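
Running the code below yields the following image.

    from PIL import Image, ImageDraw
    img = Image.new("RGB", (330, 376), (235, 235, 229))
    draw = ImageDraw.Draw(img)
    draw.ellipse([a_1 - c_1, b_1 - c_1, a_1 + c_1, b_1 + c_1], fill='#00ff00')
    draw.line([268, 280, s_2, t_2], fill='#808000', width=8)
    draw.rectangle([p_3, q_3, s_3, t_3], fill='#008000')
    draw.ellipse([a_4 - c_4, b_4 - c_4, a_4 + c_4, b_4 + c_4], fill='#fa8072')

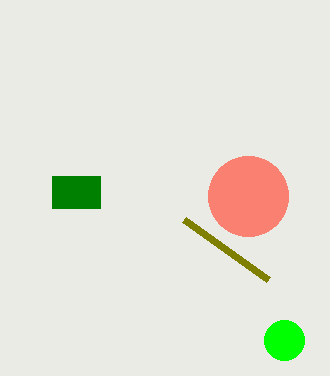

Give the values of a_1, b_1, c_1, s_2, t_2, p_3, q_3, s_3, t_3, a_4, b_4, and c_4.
a_1 = 284, b_1 = 340, c_1 = 20, s_2 = 184, t_2 = 220, p_3 = 52, q_3 = 176, s_3 = 100, t_3 = 208, a_4 = 248, b_4 = 196, c_4 = 40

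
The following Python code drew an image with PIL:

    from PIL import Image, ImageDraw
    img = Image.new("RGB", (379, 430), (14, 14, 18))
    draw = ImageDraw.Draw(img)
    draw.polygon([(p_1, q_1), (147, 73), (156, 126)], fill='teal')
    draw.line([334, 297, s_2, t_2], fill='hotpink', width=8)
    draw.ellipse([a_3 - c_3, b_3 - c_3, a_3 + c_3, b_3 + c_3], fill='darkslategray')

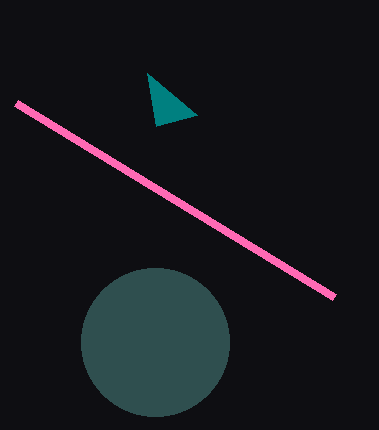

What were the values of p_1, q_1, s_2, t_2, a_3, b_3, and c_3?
p_1 = 197
q_1 = 115
s_2 = 16
t_2 = 103
a_3 = 155
b_3 = 342
c_3 = 74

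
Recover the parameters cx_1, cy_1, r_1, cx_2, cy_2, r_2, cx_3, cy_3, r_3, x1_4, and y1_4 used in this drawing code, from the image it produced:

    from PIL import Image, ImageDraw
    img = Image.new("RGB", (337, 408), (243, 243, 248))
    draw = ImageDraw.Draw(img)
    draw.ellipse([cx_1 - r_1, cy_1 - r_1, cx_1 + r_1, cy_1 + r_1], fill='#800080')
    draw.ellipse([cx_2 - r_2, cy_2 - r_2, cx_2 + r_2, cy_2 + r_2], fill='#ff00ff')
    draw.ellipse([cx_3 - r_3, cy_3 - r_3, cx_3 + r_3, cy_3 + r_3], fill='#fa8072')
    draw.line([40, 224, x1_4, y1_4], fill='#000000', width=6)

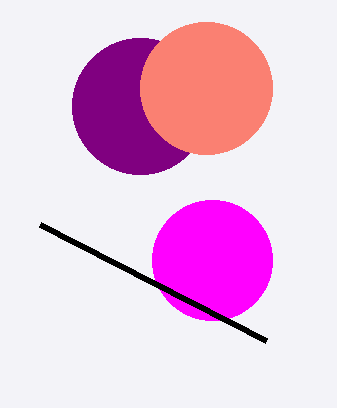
cx_1 = 140, cy_1 = 106, r_1 = 68, cx_2 = 212, cy_2 = 260, r_2 = 60, cx_3 = 206, cy_3 = 88, r_3 = 66, x1_4 = 266, y1_4 = 340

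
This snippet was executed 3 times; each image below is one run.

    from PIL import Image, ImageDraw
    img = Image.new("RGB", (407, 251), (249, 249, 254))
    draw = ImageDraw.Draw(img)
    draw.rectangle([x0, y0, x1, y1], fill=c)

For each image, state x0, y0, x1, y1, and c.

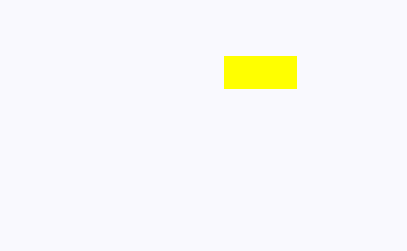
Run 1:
x0 = 224, y0 = 56, x1 = 296, y1 = 88, c = 'yellow'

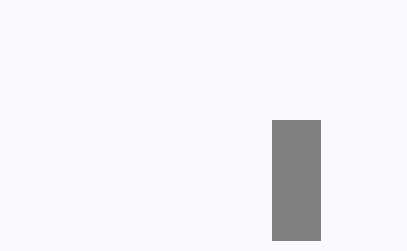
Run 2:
x0 = 272, y0 = 120, x1 = 320, y1 = 240, c = 'gray'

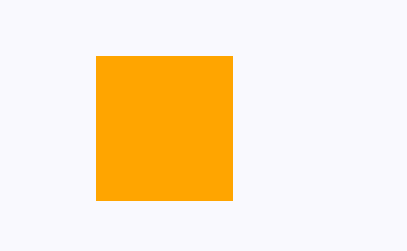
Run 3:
x0 = 96
y0 = 56
x1 = 232
y1 = 200
c = 'orange'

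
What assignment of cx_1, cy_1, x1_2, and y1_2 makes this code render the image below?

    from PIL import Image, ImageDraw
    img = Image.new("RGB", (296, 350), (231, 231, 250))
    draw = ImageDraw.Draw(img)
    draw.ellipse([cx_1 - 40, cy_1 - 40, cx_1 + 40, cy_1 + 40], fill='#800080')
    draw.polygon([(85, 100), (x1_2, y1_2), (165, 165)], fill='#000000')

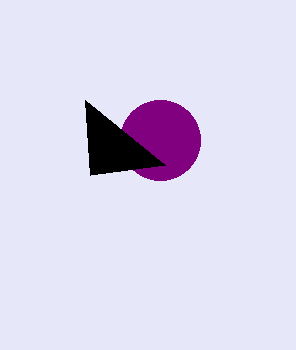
cx_1 = 160
cy_1 = 140
x1_2 = 90
y1_2 = 175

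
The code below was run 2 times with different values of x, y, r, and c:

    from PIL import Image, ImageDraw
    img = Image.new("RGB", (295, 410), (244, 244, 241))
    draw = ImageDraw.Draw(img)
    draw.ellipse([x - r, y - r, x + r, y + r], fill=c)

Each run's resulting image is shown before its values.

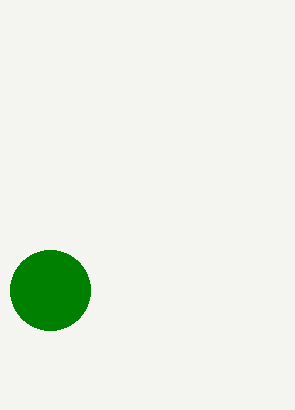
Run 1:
x = 50; y = 290; r = 40; c = 'green'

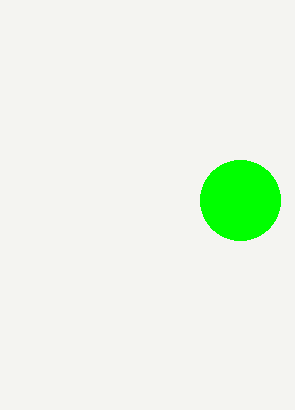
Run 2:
x = 240, y = 200, r = 40, c = 'lime'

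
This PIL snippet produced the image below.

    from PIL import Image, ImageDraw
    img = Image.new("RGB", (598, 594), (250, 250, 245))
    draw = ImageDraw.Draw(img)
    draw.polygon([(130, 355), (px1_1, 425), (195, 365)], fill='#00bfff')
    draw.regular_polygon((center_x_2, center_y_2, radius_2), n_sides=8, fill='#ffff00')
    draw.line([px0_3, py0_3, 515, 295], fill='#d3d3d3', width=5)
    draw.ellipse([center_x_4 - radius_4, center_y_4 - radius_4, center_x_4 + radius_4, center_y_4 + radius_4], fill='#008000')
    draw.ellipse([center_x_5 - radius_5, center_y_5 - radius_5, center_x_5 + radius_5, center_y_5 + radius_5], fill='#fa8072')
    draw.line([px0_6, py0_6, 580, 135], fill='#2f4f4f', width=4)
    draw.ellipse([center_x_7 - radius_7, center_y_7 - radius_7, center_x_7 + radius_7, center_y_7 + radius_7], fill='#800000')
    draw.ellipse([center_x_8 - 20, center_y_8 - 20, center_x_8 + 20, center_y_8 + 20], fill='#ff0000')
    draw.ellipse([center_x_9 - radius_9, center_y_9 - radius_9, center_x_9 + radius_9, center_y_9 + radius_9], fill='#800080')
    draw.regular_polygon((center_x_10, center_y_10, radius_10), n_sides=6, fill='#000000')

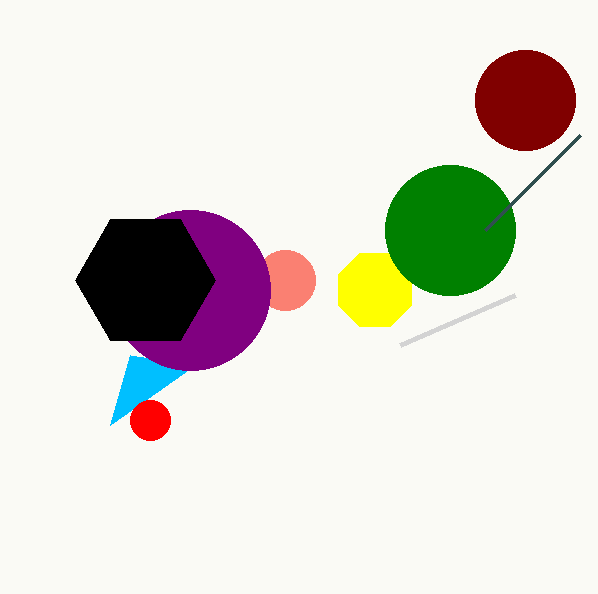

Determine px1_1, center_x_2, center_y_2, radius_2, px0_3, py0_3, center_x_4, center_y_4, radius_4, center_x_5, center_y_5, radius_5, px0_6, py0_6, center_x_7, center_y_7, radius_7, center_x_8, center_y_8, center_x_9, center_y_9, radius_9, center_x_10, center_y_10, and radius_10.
px1_1 = 110, center_x_2 = 375, center_y_2 = 290, radius_2 = 40, px0_3 = 400, py0_3 = 345, center_x_4 = 450, center_y_4 = 230, radius_4 = 65, center_x_5 = 285, center_y_5 = 280, radius_5 = 30, px0_6 = 485, py0_6 = 230, center_x_7 = 525, center_y_7 = 100, radius_7 = 50, center_x_8 = 150, center_y_8 = 420, center_x_9 = 190, center_y_9 = 290, radius_9 = 80, center_x_10 = 145, center_y_10 = 280, radius_10 = 70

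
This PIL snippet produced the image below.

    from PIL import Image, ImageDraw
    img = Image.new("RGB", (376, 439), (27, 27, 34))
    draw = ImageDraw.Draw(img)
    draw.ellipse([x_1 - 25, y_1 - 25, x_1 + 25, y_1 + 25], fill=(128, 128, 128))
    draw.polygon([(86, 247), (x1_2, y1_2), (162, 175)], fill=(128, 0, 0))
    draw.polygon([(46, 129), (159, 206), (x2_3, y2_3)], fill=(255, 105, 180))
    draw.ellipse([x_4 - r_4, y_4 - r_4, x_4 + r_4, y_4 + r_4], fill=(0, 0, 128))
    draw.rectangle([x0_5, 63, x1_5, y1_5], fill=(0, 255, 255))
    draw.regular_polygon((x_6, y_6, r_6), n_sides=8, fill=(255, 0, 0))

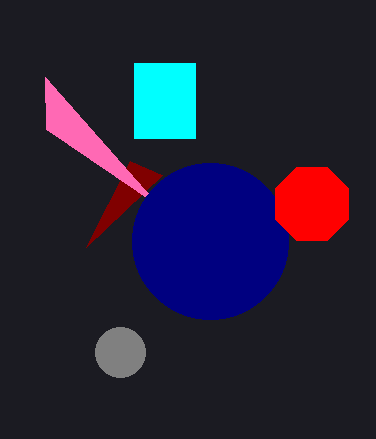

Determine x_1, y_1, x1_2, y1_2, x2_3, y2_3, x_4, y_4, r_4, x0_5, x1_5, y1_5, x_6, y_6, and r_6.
x_1 = 120, y_1 = 352, x1_2 = 130, y1_2 = 161, x2_3 = 45, y2_3 = 77, x_4 = 210, y_4 = 241, r_4 = 78, x0_5 = 134, x1_5 = 195, y1_5 = 138, x_6 = 312, y_6 = 204, r_6 = 40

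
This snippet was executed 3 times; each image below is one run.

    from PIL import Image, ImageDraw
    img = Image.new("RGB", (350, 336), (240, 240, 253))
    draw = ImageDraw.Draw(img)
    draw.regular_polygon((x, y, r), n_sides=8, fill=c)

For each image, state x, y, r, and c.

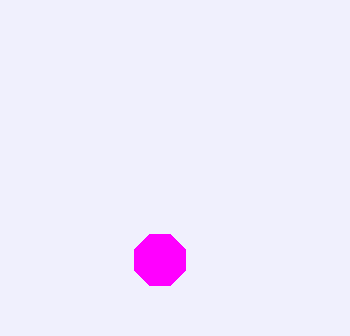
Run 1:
x = 160
y = 260
r = 28
c = 'magenta'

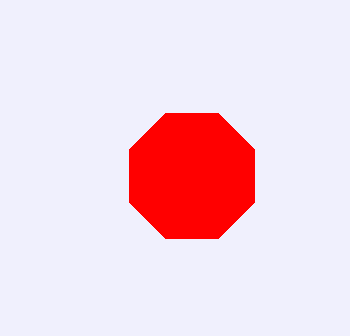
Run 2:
x = 192, y = 176, r = 68, c = 'red'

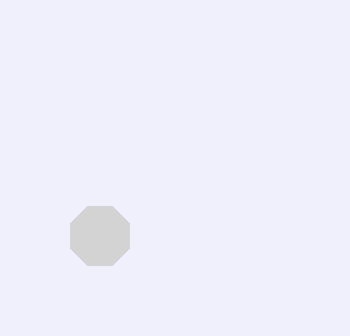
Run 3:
x = 100, y = 236, r = 32, c = 'lightgray'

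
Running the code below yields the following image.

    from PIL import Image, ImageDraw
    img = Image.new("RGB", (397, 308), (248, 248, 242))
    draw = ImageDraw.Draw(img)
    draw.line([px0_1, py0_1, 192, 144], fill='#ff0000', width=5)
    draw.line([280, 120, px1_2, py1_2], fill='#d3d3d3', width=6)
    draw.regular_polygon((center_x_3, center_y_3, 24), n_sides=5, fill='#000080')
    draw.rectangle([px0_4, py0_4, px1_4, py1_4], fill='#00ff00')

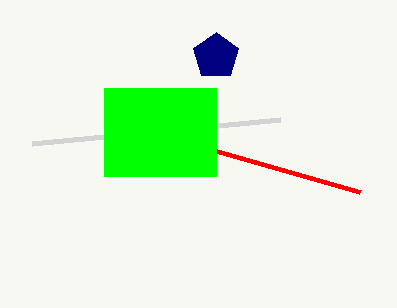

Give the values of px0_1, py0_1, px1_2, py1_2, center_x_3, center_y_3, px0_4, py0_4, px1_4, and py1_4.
px0_1 = 360; py0_1 = 192; px1_2 = 32; py1_2 = 144; center_x_3 = 216; center_y_3 = 56; px0_4 = 104; py0_4 = 88; px1_4 = 216; py1_4 = 176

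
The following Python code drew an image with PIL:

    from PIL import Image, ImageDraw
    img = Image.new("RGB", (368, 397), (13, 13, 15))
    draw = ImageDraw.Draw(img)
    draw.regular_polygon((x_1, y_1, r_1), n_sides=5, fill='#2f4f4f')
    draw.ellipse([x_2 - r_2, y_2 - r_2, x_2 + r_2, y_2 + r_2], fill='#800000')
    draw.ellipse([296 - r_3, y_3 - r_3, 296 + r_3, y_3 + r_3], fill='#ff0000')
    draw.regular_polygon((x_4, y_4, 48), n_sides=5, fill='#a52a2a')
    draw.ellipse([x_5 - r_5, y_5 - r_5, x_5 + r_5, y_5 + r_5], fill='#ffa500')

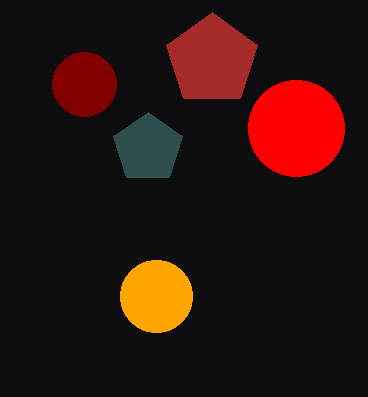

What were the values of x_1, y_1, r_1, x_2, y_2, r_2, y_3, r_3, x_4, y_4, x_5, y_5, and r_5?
x_1 = 148
y_1 = 148
r_1 = 36
x_2 = 84
y_2 = 84
r_2 = 32
y_3 = 128
r_3 = 48
x_4 = 212
y_4 = 60
x_5 = 156
y_5 = 296
r_5 = 36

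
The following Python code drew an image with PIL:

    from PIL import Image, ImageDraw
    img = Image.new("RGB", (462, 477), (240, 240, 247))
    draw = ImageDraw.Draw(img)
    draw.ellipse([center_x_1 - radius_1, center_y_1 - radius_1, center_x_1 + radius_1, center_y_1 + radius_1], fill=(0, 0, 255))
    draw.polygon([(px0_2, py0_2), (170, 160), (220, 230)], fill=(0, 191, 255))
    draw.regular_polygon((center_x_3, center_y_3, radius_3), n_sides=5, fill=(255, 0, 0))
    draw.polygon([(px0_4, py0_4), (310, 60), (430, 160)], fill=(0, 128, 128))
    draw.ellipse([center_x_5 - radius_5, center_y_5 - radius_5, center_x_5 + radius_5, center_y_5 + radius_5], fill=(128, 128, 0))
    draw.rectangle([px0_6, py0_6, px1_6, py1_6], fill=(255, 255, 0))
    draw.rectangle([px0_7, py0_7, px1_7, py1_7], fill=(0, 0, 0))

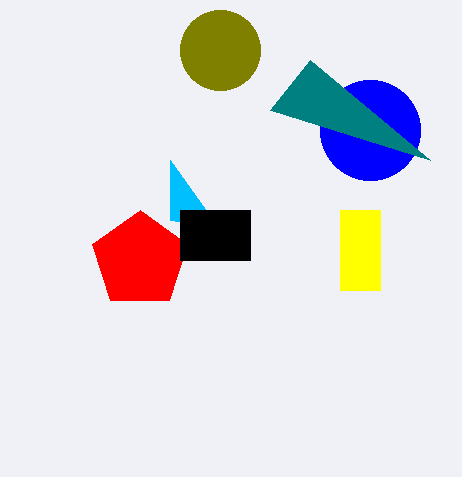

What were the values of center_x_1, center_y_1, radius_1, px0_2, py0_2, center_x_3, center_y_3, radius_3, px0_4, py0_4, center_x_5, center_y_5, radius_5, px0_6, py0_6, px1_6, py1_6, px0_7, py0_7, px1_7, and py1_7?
center_x_1 = 370
center_y_1 = 130
radius_1 = 50
px0_2 = 170
py0_2 = 220
center_x_3 = 140
center_y_3 = 260
radius_3 = 50
px0_4 = 270
py0_4 = 110
center_x_5 = 220
center_y_5 = 50
radius_5 = 40
px0_6 = 340
py0_6 = 210
px1_6 = 380
py1_6 = 290
px0_7 = 180
py0_7 = 210
px1_7 = 250
py1_7 = 260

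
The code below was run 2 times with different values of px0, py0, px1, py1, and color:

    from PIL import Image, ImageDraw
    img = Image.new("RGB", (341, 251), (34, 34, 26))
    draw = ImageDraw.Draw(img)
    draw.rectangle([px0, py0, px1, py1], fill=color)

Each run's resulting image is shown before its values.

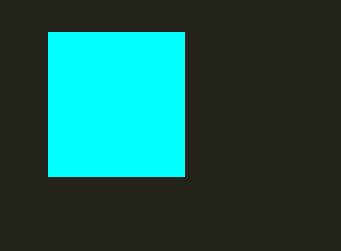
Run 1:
px0 = 48
py0 = 32
px1 = 184
py1 = 176
color = 'cyan'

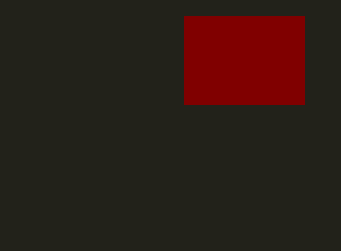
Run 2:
px0 = 184, py0 = 16, px1 = 304, py1 = 104, color = 'maroon'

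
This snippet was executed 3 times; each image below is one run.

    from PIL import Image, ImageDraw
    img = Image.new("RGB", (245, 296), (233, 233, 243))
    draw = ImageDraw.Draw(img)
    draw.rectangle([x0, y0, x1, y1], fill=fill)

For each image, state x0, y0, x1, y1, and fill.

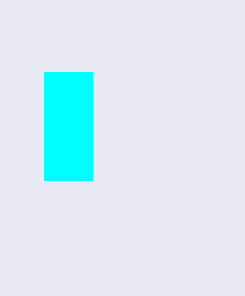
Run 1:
x0 = 44, y0 = 72, x1 = 92, y1 = 180, fill = 'cyan'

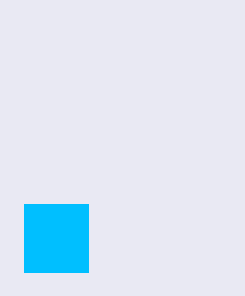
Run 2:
x0 = 24; y0 = 204; x1 = 88; y1 = 272; fill = 'deepskyblue'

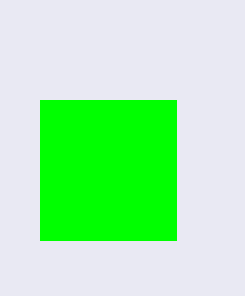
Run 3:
x0 = 40; y0 = 100; x1 = 176; y1 = 240; fill = 'lime'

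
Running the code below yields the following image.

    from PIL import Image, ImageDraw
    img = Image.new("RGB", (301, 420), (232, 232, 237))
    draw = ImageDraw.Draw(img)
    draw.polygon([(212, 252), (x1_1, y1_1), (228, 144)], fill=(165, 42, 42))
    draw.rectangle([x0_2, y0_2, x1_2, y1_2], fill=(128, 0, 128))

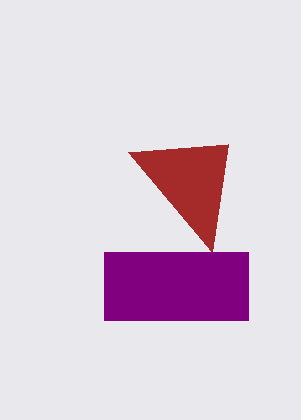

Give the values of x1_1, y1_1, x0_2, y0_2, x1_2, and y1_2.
x1_1 = 128
y1_1 = 152
x0_2 = 104
y0_2 = 252
x1_2 = 248
y1_2 = 320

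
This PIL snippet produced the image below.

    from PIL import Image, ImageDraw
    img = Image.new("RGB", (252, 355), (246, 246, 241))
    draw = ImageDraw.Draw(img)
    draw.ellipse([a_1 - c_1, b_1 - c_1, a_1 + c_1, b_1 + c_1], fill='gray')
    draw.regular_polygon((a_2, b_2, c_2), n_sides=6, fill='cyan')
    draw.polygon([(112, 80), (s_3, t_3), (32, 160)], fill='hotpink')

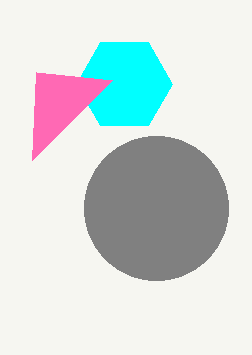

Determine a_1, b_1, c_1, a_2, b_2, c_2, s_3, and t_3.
a_1 = 156; b_1 = 208; c_1 = 72; a_2 = 124; b_2 = 84; c_2 = 48; s_3 = 36; t_3 = 72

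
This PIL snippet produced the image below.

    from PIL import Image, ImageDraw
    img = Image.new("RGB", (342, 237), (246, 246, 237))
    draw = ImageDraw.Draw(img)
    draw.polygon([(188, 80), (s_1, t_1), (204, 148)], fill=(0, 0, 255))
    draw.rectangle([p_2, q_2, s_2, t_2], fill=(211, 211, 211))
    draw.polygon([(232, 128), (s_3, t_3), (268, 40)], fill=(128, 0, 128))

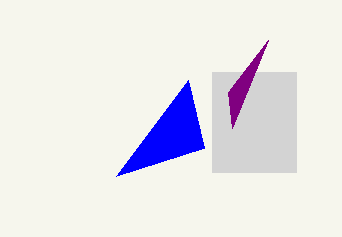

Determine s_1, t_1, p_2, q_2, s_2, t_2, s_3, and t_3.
s_1 = 116
t_1 = 176
p_2 = 212
q_2 = 72
s_2 = 296
t_2 = 172
s_3 = 228
t_3 = 92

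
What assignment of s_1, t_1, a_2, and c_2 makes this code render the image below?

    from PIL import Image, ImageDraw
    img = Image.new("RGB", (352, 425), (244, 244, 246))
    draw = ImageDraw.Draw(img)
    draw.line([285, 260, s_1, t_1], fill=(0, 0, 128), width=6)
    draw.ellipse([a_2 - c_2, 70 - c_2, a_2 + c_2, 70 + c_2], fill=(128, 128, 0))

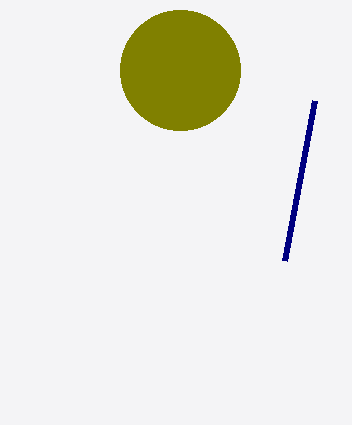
s_1 = 315, t_1 = 100, a_2 = 180, c_2 = 60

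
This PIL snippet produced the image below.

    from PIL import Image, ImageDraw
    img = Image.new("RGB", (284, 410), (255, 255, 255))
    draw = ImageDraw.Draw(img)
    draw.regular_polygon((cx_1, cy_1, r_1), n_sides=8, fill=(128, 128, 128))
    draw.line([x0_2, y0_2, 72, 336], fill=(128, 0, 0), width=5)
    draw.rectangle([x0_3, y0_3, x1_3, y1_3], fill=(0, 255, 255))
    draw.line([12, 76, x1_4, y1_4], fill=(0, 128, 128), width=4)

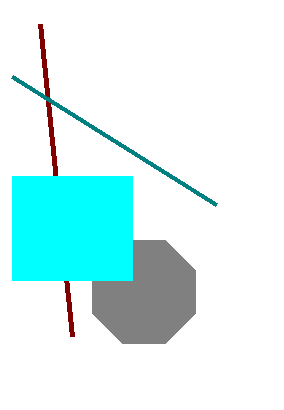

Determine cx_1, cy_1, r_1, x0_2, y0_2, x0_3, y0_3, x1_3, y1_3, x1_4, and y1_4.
cx_1 = 144, cy_1 = 292, r_1 = 56, x0_2 = 40, y0_2 = 24, x0_3 = 12, y0_3 = 176, x1_3 = 132, y1_3 = 280, x1_4 = 216, y1_4 = 204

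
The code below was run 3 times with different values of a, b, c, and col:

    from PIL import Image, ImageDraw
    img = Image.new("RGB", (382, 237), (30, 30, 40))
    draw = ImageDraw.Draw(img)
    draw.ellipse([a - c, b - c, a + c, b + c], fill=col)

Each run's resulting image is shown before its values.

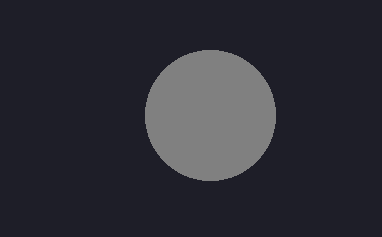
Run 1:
a = 210; b = 115; c = 65; col = 'gray'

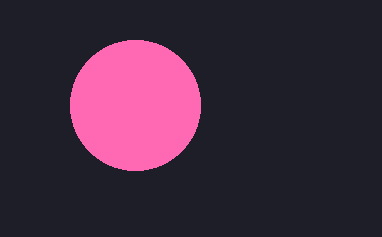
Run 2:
a = 135; b = 105; c = 65; col = 'hotpink'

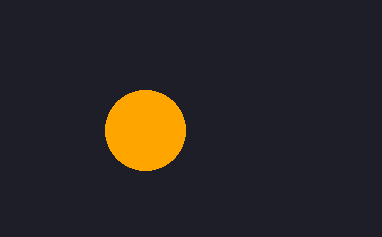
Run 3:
a = 145, b = 130, c = 40, col = 'orange'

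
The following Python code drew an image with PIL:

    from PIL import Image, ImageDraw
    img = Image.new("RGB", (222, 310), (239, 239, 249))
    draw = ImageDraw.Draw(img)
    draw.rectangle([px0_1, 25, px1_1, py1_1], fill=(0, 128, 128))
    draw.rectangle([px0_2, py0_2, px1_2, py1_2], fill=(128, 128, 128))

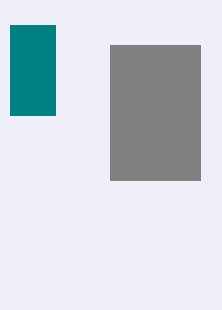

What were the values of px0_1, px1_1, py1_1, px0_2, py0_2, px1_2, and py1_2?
px0_1 = 10
px1_1 = 55
py1_1 = 115
px0_2 = 110
py0_2 = 45
px1_2 = 200
py1_2 = 180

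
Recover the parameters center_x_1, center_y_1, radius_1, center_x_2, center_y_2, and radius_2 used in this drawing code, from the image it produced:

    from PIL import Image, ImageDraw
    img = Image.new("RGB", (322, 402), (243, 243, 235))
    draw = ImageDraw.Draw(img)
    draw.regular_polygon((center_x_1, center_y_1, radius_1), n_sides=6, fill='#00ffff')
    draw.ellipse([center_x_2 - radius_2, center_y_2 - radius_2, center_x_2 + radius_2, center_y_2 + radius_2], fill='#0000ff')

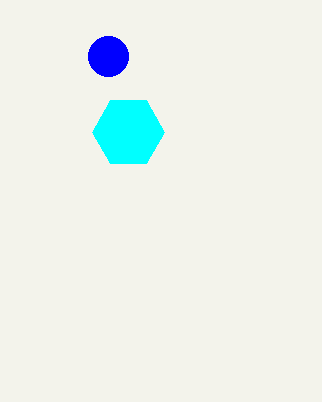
center_x_1 = 128; center_y_1 = 132; radius_1 = 36; center_x_2 = 108; center_y_2 = 56; radius_2 = 20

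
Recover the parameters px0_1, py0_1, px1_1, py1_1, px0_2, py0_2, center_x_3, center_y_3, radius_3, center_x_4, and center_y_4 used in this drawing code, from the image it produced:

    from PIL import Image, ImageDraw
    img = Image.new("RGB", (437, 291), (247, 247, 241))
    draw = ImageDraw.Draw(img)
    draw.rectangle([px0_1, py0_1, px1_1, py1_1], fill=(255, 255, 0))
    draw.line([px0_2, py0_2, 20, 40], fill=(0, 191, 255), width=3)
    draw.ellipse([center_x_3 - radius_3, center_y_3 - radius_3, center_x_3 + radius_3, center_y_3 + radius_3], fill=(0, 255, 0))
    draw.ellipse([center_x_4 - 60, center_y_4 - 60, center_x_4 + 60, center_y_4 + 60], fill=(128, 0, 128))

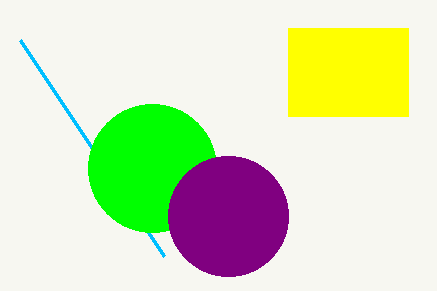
px0_1 = 288
py0_1 = 28
px1_1 = 408
py1_1 = 116
px0_2 = 164
py0_2 = 256
center_x_3 = 152
center_y_3 = 168
radius_3 = 64
center_x_4 = 228
center_y_4 = 216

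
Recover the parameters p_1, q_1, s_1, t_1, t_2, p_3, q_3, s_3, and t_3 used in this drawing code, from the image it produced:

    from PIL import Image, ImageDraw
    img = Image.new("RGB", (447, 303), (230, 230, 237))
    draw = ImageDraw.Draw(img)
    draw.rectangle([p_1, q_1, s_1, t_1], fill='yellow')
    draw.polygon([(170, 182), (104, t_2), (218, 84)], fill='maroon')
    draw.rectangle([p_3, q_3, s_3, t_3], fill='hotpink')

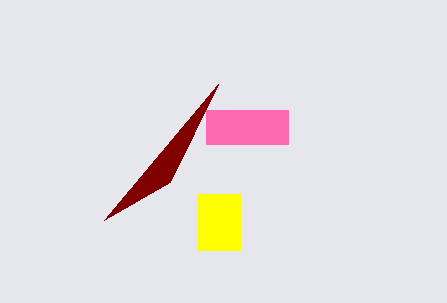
p_1 = 198, q_1 = 194, s_1 = 240, t_1 = 250, t_2 = 220, p_3 = 206, q_3 = 110, s_3 = 288, t_3 = 144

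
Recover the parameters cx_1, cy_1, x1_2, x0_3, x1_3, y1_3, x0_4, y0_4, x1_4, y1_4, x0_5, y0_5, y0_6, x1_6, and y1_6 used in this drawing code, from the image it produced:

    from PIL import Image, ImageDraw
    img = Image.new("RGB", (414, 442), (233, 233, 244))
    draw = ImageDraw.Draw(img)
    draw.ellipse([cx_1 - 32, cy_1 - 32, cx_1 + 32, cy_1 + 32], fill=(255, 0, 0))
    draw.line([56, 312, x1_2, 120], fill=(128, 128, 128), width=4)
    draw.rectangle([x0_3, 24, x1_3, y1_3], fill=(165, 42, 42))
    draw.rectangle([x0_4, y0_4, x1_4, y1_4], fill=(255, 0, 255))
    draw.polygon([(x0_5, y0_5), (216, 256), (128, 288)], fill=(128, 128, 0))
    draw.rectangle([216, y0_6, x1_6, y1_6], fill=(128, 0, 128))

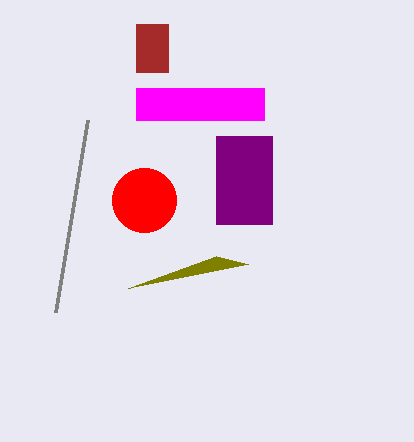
cx_1 = 144; cy_1 = 200; x1_2 = 88; x0_3 = 136; x1_3 = 168; y1_3 = 72; x0_4 = 136; y0_4 = 88; x1_4 = 264; y1_4 = 120; x0_5 = 248; y0_5 = 264; y0_6 = 136; x1_6 = 272; y1_6 = 224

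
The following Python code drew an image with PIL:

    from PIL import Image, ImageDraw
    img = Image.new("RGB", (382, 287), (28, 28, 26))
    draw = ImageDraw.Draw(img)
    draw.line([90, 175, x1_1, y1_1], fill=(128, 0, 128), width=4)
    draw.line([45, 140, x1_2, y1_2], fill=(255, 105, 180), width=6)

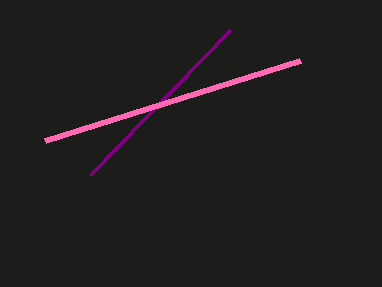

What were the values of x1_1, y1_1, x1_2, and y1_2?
x1_1 = 230, y1_1 = 30, x1_2 = 300, y1_2 = 60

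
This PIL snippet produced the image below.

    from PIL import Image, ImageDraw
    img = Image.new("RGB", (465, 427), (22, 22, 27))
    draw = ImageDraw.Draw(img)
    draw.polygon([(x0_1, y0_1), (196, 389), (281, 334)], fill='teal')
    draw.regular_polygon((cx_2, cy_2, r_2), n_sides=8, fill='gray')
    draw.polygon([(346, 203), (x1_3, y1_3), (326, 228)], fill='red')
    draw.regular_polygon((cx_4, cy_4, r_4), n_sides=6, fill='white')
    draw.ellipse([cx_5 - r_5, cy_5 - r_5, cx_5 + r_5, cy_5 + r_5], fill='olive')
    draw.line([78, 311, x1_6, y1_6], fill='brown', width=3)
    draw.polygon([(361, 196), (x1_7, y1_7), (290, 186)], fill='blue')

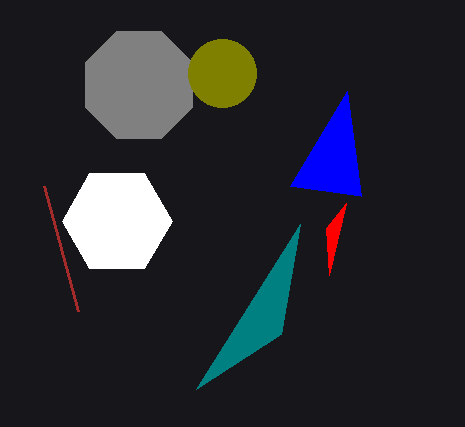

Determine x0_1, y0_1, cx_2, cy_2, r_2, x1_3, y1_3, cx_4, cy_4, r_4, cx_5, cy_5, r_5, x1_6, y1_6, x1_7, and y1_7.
x0_1 = 300
y0_1 = 224
cx_2 = 139
cy_2 = 85
r_2 = 58
x1_3 = 329
y1_3 = 275
cx_4 = 117
cy_4 = 221
r_4 = 55
cx_5 = 222
cy_5 = 73
r_5 = 34
x1_6 = 44
y1_6 = 186
x1_7 = 347
y1_7 = 91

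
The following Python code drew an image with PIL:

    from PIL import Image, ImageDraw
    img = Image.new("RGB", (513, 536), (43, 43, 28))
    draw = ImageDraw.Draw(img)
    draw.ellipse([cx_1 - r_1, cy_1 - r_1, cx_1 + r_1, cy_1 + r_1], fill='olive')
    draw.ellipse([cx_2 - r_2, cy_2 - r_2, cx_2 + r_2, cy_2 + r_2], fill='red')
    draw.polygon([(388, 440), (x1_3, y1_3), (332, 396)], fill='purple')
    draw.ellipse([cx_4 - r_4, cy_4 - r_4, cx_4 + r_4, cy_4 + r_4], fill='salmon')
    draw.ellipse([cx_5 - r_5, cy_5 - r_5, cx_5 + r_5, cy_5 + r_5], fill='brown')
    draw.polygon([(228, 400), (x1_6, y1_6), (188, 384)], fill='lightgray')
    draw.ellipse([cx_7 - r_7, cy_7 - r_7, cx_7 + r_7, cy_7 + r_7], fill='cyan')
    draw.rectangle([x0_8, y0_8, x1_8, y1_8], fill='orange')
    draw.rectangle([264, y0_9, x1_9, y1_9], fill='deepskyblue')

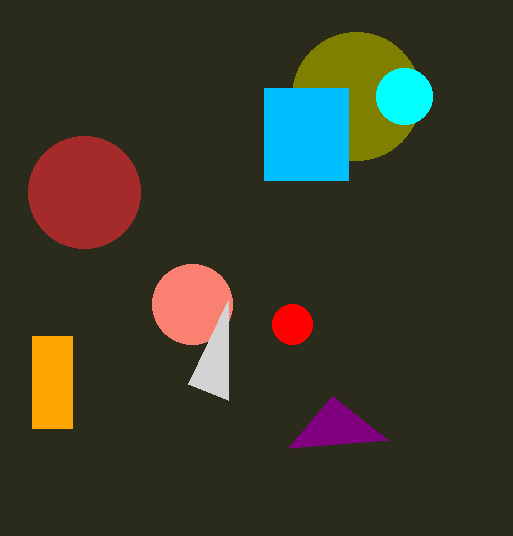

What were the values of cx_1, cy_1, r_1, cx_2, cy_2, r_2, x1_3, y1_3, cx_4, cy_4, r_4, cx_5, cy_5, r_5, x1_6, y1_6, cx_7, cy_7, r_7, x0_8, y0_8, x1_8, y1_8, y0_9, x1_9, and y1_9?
cx_1 = 356
cy_1 = 96
r_1 = 64
cx_2 = 292
cy_2 = 324
r_2 = 20
x1_3 = 288
y1_3 = 448
cx_4 = 192
cy_4 = 304
r_4 = 40
cx_5 = 84
cy_5 = 192
r_5 = 56
x1_6 = 228
y1_6 = 300
cx_7 = 404
cy_7 = 96
r_7 = 28
x0_8 = 32
y0_8 = 336
x1_8 = 72
y1_8 = 428
y0_9 = 88
x1_9 = 348
y1_9 = 180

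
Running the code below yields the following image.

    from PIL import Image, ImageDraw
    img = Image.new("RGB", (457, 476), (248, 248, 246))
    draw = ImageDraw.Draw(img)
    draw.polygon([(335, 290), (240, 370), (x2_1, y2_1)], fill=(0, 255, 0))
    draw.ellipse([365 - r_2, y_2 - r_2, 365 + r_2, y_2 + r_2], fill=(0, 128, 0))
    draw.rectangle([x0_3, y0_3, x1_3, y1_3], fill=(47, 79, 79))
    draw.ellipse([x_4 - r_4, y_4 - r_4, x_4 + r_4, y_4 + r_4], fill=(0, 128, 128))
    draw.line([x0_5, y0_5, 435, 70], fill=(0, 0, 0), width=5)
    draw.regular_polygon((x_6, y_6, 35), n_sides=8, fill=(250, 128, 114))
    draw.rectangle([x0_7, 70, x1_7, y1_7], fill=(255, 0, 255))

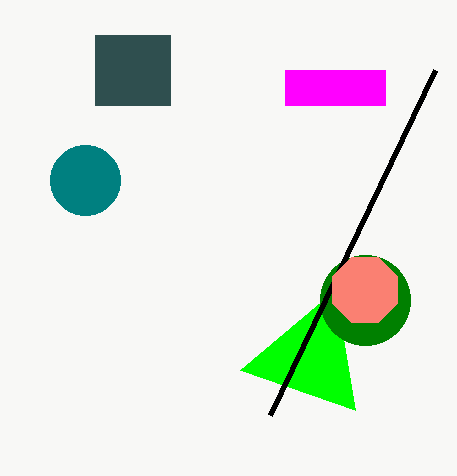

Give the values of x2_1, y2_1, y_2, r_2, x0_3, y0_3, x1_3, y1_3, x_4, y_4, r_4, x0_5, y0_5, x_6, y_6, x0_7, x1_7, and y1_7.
x2_1 = 355
y2_1 = 410
y_2 = 300
r_2 = 45
x0_3 = 95
y0_3 = 35
x1_3 = 170
y1_3 = 105
x_4 = 85
y_4 = 180
r_4 = 35
x0_5 = 270
y0_5 = 415
x_6 = 365
y_6 = 290
x0_7 = 285
x1_7 = 385
y1_7 = 105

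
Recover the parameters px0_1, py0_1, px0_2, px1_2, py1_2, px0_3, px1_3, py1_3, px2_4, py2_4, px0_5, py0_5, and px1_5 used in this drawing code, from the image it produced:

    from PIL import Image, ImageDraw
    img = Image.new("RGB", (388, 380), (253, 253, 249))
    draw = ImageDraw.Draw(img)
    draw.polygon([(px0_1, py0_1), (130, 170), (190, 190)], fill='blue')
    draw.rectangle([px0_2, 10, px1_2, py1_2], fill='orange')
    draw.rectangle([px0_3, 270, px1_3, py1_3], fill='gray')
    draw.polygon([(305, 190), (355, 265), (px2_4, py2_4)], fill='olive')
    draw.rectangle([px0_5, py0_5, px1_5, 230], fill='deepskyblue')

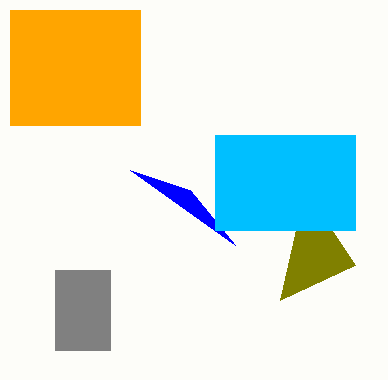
px0_1 = 235, py0_1 = 245, px0_2 = 10, px1_2 = 140, py1_2 = 125, px0_3 = 55, px1_3 = 110, py1_3 = 350, px2_4 = 280, py2_4 = 300, px0_5 = 215, py0_5 = 135, px1_5 = 355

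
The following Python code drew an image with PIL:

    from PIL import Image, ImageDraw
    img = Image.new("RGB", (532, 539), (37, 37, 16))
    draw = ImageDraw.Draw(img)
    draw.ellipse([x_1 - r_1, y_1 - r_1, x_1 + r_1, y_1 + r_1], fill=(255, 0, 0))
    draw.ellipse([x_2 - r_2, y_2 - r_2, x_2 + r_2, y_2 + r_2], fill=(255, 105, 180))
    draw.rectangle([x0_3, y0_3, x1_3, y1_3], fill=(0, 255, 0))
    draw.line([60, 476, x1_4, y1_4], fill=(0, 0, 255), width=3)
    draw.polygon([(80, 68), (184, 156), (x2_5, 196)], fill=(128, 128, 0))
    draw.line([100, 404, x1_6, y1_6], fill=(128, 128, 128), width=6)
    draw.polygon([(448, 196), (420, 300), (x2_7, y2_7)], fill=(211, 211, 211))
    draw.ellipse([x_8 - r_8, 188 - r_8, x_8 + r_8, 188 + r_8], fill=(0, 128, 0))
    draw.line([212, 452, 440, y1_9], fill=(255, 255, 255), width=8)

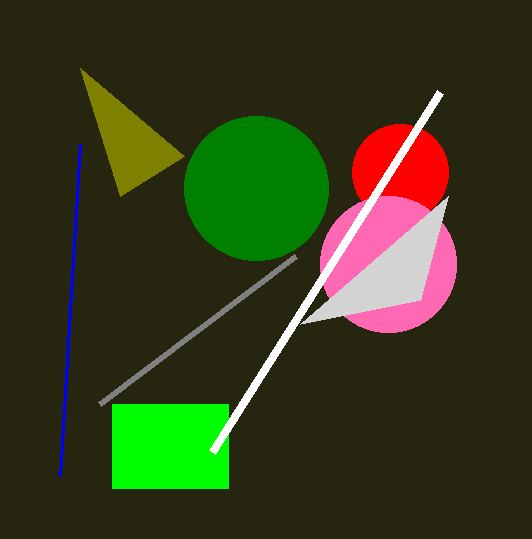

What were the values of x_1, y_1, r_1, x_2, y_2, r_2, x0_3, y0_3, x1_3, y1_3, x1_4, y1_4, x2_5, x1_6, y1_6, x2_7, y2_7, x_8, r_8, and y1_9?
x_1 = 400; y_1 = 172; r_1 = 48; x_2 = 388; y_2 = 264; r_2 = 68; x0_3 = 112; y0_3 = 404; x1_3 = 228; y1_3 = 488; x1_4 = 80; y1_4 = 144; x2_5 = 120; x1_6 = 296; y1_6 = 256; x2_7 = 300; y2_7 = 324; x_8 = 256; r_8 = 72; y1_9 = 92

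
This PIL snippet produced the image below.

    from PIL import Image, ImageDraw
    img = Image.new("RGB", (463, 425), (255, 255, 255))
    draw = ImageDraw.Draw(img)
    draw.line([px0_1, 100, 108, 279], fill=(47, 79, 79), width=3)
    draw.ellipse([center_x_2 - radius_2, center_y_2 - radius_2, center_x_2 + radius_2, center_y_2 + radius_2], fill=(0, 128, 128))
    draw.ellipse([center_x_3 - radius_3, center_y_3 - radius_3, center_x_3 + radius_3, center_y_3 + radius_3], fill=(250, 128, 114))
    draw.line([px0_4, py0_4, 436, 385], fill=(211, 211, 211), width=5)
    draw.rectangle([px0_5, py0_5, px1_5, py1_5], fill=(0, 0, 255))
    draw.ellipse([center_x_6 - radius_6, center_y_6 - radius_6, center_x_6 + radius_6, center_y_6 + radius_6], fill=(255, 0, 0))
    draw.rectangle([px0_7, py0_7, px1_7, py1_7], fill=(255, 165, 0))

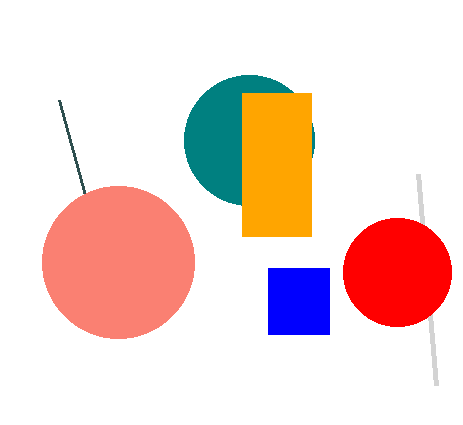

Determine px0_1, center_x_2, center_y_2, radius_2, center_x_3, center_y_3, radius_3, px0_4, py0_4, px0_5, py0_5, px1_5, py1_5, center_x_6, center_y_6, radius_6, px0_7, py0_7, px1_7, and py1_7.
px0_1 = 59, center_x_2 = 249, center_y_2 = 140, radius_2 = 65, center_x_3 = 118, center_y_3 = 262, radius_3 = 76, px0_4 = 418, py0_4 = 174, px0_5 = 268, py0_5 = 268, px1_5 = 329, py1_5 = 334, center_x_6 = 397, center_y_6 = 272, radius_6 = 54, px0_7 = 242, py0_7 = 93, px1_7 = 311, py1_7 = 236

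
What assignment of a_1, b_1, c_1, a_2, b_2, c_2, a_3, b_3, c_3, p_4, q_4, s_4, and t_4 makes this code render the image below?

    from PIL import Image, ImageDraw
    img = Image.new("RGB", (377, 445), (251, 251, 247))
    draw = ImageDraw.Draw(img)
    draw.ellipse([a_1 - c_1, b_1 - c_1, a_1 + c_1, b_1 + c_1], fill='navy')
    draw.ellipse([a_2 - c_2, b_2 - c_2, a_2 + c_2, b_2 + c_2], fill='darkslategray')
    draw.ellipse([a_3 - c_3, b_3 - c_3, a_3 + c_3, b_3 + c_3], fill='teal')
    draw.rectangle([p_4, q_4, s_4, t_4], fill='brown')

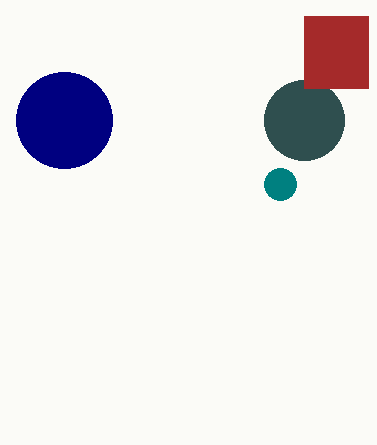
a_1 = 64; b_1 = 120; c_1 = 48; a_2 = 304; b_2 = 120; c_2 = 40; a_3 = 280; b_3 = 184; c_3 = 16; p_4 = 304; q_4 = 16; s_4 = 368; t_4 = 88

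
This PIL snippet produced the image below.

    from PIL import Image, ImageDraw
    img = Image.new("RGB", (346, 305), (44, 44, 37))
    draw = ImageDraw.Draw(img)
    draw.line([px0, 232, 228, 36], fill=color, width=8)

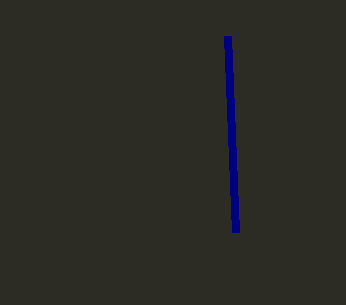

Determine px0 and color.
px0 = 236; color = 'navy'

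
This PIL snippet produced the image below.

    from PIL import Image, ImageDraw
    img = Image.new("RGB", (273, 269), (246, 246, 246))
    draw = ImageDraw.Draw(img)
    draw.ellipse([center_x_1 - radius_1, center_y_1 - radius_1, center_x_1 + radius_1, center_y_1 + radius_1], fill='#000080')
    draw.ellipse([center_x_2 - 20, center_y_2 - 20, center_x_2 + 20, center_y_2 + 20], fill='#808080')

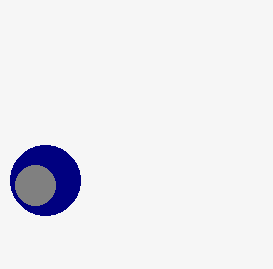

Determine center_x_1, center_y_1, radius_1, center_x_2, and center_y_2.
center_x_1 = 45; center_y_1 = 180; radius_1 = 35; center_x_2 = 35; center_y_2 = 185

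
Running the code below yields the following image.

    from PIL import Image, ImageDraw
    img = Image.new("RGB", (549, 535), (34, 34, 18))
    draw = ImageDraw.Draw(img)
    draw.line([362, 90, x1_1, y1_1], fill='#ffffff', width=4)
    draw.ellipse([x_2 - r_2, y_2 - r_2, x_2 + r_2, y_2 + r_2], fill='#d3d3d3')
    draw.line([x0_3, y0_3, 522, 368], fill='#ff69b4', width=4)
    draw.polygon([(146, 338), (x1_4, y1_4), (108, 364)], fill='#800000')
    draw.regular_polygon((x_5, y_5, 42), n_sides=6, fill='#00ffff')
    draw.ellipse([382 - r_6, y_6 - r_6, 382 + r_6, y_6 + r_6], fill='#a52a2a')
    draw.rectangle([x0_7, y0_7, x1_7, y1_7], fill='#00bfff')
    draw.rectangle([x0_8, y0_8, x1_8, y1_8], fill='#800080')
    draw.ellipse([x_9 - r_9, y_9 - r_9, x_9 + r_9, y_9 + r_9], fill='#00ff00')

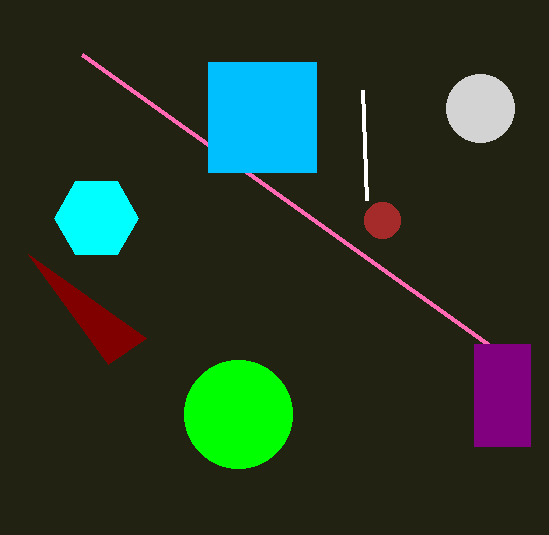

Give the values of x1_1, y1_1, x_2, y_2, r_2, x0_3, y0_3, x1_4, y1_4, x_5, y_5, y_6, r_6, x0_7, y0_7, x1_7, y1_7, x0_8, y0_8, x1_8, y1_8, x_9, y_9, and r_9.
x1_1 = 366
y1_1 = 200
x_2 = 480
y_2 = 108
r_2 = 34
x0_3 = 82
y0_3 = 54
x1_4 = 28
y1_4 = 254
x_5 = 96
y_5 = 218
y_6 = 220
r_6 = 18
x0_7 = 208
y0_7 = 62
x1_7 = 316
y1_7 = 172
x0_8 = 474
y0_8 = 344
x1_8 = 530
y1_8 = 446
x_9 = 238
y_9 = 414
r_9 = 54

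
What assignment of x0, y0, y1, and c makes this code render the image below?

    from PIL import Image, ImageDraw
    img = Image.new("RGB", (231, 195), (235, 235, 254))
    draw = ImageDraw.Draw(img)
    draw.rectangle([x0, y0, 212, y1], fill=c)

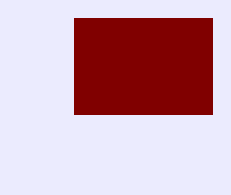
x0 = 74
y0 = 18
y1 = 114
c = 'maroon'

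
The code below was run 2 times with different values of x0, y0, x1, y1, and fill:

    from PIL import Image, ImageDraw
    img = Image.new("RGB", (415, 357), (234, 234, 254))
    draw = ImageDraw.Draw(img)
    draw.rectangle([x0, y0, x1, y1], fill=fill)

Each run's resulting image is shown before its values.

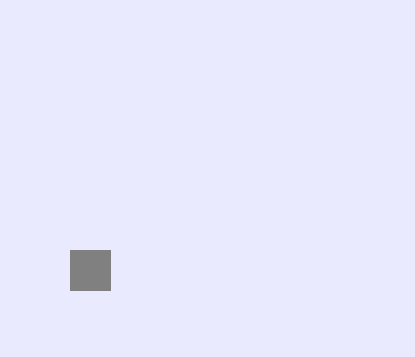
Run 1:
x0 = 70, y0 = 250, x1 = 110, y1 = 290, fill = 'gray'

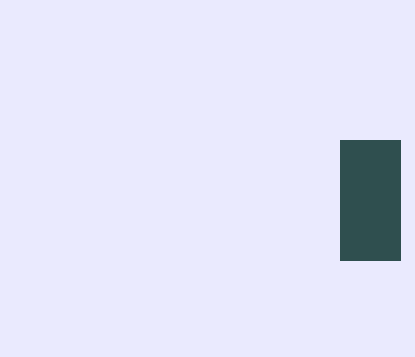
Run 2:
x0 = 340; y0 = 140; x1 = 400; y1 = 260; fill = 'darkslategray'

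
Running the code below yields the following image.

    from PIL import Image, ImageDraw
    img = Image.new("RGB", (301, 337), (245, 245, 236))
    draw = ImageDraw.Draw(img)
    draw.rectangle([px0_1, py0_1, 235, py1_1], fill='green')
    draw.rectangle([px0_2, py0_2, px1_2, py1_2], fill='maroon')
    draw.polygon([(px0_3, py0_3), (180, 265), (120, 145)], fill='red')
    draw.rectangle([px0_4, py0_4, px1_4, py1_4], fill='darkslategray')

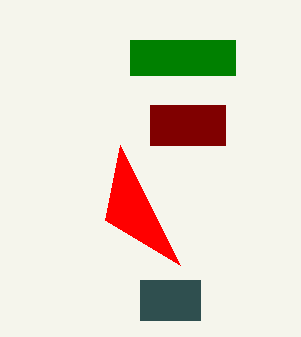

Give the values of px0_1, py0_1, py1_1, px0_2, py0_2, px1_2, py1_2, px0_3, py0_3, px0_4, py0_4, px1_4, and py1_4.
px0_1 = 130
py0_1 = 40
py1_1 = 75
px0_2 = 150
py0_2 = 105
px1_2 = 225
py1_2 = 145
px0_3 = 105
py0_3 = 220
px0_4 = 140
py0_4 = 280
px1_4 = 200
py1_4 = 320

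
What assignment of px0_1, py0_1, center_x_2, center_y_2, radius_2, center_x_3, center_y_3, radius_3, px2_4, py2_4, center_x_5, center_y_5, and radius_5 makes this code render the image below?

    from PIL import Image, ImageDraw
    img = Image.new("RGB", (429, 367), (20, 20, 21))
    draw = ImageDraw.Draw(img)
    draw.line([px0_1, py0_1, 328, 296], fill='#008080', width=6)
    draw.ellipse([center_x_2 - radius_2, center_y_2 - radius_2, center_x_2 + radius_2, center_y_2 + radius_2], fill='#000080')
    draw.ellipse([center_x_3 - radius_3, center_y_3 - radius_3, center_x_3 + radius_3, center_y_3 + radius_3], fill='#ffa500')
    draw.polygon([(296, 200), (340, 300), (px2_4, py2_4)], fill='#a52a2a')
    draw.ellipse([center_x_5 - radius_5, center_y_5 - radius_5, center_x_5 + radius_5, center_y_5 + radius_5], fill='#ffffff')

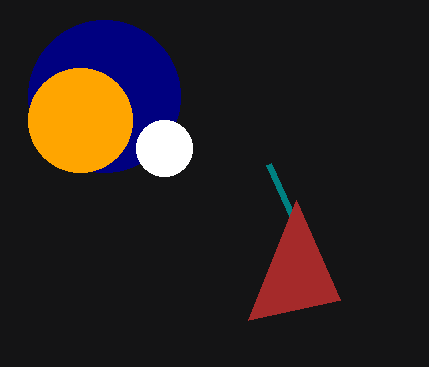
px0_1 = 268
py0_1 = 164
center_x_2 = 104
center_y_2 = 96
radius_2 = 76
center_x_3 = 80
center_y_3 = 120
radius_3 = 52
px2_4 = 248
py2_4 = 320
center_x_5 = 164
center_y_5 = 148
radius_5 = 28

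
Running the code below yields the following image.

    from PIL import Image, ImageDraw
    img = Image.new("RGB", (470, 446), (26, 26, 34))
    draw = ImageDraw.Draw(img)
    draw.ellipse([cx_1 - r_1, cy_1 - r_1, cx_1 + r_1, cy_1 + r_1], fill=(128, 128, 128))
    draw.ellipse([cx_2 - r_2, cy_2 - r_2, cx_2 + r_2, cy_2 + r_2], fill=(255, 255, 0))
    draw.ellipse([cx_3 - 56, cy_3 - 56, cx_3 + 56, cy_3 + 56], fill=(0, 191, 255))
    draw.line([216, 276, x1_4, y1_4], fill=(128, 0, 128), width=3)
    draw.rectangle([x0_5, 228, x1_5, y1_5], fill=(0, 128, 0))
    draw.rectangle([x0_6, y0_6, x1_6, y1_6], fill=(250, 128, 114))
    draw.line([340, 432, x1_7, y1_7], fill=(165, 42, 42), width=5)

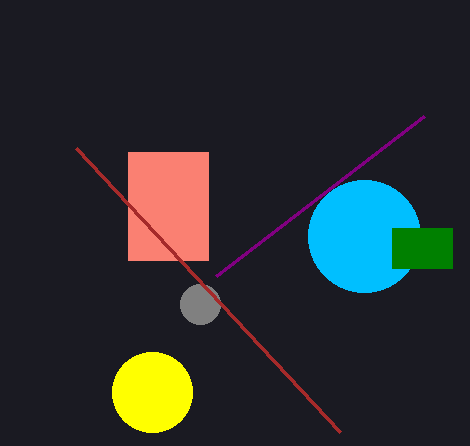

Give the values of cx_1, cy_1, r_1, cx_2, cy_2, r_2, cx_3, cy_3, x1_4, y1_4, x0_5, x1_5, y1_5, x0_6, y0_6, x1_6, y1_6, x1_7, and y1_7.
cx_1 = 200, cy_1 = 304, r_1 = 20, cx_2 = 152, cy_2 = 392, r_2 = 40, cx_3 = 364, cy_3 = 236, x1_4 = 424, y1_4 = 116, x0_5 = 392, x1_5 = 452, y1_5 = 268, x0_6 = 128, y0_6 = 152, x1_6 = 208, y1_6 = 260, x1_7 = 76, y1_7 = 148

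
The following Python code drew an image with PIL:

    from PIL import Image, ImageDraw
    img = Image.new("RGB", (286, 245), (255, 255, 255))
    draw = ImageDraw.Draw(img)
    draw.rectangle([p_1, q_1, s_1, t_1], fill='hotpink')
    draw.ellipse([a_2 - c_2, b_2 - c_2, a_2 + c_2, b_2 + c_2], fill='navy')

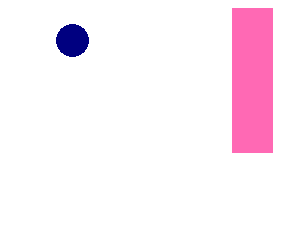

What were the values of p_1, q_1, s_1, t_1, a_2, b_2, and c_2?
p_1 = 232, q_1 = 8, s_1 = 272, t_1 = 152, a_2 = 72, b_2 = 40, c_2 = 16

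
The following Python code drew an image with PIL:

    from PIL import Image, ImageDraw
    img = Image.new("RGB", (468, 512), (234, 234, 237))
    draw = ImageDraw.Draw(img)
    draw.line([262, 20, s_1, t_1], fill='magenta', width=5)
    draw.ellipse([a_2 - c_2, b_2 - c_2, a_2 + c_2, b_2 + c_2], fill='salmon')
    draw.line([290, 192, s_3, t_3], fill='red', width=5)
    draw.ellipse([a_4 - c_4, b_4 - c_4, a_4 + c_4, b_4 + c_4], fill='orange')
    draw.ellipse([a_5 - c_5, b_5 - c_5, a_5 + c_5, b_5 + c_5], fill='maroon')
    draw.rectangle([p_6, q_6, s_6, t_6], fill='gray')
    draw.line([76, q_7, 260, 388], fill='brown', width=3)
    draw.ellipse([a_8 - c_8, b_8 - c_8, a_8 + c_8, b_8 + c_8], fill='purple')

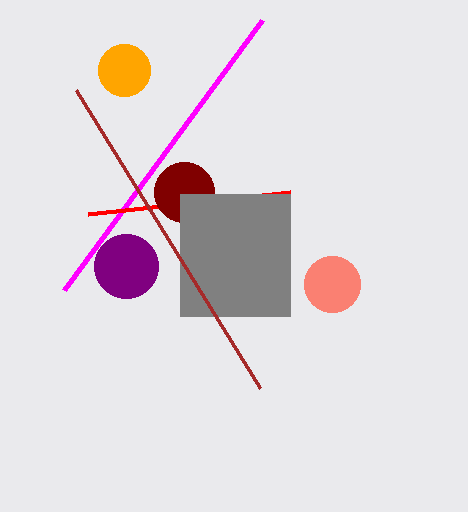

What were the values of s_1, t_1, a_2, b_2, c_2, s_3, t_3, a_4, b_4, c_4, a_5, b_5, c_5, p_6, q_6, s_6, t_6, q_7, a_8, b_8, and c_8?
s_1 = 64, t_1 = 290, a_2 = 332, b_2 = 284, c_2 = 28, s_3 = 88, t_3 = 214, a_4 = 124, b_4 = 70, c_4 = 26, a_5 = 184, b_5 = 192, c_5 = 30, p_6 = 180, q_6 = 194, s_6 = 290, t_6 = 316, q_7 = 90, a_8 = 126, b_8 = 266, c_8 = 32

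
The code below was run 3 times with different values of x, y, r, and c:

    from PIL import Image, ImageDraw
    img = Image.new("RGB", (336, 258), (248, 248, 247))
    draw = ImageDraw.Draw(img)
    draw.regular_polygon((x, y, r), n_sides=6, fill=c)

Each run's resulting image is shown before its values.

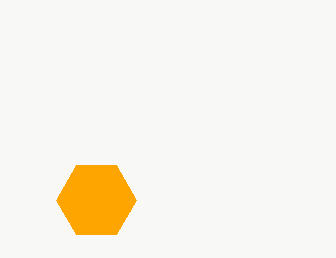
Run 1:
x = 96
y = 200
r = 40
c = 'orange'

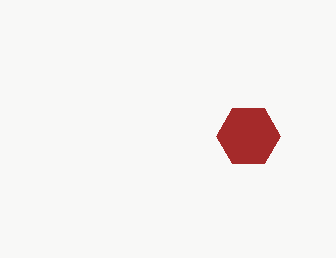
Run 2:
x = 248
y = 136
r = 32
c = 'brown'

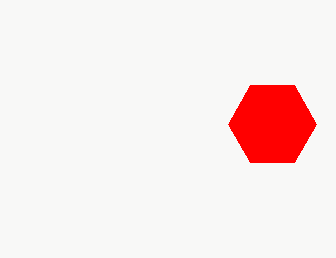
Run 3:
x = 272; y = 124; r = 44; c = 'red'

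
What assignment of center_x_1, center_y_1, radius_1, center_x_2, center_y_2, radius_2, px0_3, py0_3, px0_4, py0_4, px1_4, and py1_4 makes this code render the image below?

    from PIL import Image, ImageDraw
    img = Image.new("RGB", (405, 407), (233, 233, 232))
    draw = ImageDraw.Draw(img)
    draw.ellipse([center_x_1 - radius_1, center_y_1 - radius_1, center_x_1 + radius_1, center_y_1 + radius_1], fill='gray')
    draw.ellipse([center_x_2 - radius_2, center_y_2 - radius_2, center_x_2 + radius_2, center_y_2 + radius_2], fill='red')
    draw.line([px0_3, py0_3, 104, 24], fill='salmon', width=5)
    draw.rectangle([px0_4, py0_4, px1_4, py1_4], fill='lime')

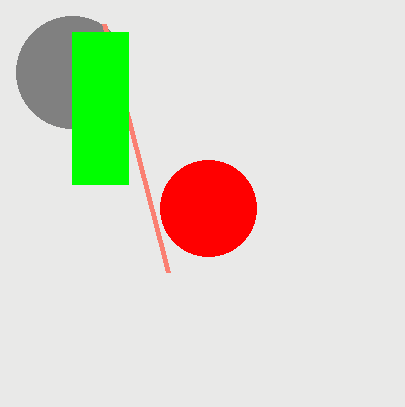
center_x_1 = 72; center_y_1 = 72; radius_1 = 56; center_x_2 = 208; center_y_2 = 208; radius_2 = 48; px0_3 = 168; py0_3 = 272; px0_4 = 72; py0_4 = 32; px1_4 = 128; py1_4 = 184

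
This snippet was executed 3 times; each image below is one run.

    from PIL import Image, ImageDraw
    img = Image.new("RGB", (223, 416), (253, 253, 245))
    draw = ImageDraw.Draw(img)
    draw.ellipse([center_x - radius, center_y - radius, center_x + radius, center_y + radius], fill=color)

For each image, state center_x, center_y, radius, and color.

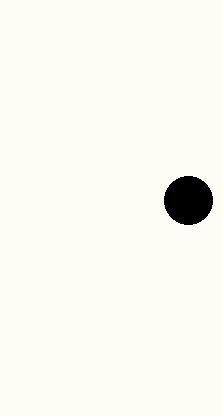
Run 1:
center_x = 188, center_y = 200, radius = 24, color = 'black'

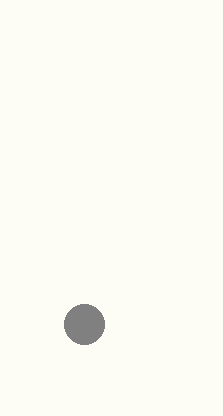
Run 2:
center_x = 84; center_y = 324; radius = 20; color = 'gray'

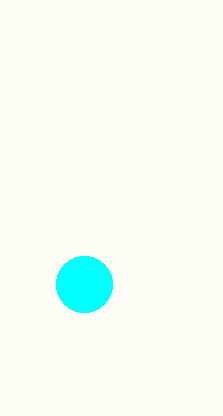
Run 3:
center_x = 84; center_y = 284; radius = 28; color = 'cyan'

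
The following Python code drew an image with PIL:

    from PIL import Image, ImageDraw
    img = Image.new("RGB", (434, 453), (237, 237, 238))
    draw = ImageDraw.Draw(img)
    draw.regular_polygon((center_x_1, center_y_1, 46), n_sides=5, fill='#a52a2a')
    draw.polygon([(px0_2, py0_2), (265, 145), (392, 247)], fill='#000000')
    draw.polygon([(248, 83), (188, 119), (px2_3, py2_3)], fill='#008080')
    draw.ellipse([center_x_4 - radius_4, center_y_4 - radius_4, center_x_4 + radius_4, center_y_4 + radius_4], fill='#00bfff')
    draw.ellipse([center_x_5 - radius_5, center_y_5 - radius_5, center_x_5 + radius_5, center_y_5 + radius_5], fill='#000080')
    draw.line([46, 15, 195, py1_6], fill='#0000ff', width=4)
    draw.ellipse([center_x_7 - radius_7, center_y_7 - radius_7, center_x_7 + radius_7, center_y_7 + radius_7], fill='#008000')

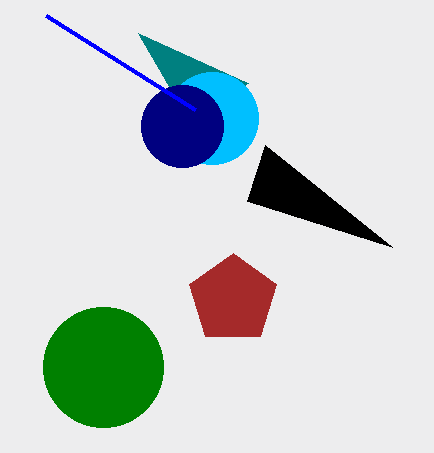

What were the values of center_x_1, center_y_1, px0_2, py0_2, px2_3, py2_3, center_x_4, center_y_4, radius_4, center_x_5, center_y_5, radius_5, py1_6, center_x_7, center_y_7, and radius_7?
center_x_1 = 233
center_y_1 = 299
px0_2 = 247
py0_2 = 201
px2_3 = 138
py2_3 = 33
center_x_4 = 212
center_y_4 = 118
radius_4 = 46
center_x_5 = 182
center_y_5 = 126
radius_5 = 41
py1_6 = 109
center_x_7 = 103
center_y_7 = 367
radius_7 = 60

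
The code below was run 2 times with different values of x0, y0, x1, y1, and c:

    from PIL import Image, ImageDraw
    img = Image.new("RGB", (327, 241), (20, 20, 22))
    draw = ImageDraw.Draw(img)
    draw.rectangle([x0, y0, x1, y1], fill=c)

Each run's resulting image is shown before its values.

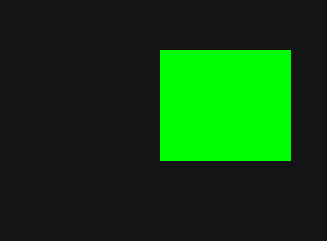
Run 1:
x0 = 160
y0 = 50
x1 = 290
y1 = 160
c = 'lime'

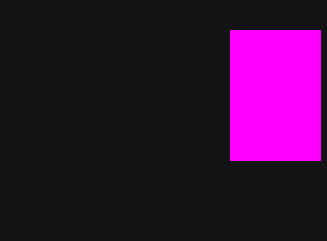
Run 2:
x0 = 230; y0 = 30; x1 = 320; y1 = 160; c = 'magenta'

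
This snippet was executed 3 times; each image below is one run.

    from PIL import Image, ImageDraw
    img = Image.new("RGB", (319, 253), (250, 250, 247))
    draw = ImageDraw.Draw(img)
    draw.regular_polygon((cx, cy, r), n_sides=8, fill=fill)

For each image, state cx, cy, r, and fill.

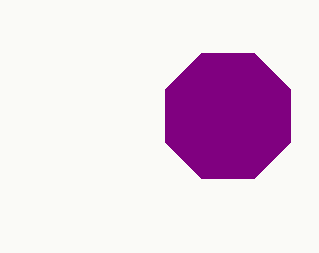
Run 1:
cx = 228; cy = 116; r = 68; fill = 'purple'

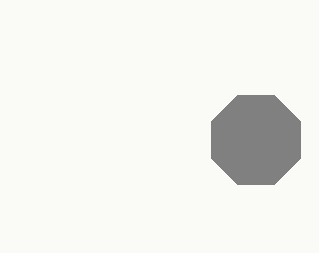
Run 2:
cx = 256
cy = 140
r = 48
fill = 'gray'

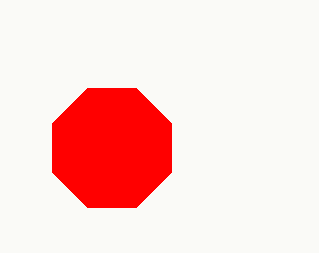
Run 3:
cx = 112; cy = 148; r = 64; fill = 'red'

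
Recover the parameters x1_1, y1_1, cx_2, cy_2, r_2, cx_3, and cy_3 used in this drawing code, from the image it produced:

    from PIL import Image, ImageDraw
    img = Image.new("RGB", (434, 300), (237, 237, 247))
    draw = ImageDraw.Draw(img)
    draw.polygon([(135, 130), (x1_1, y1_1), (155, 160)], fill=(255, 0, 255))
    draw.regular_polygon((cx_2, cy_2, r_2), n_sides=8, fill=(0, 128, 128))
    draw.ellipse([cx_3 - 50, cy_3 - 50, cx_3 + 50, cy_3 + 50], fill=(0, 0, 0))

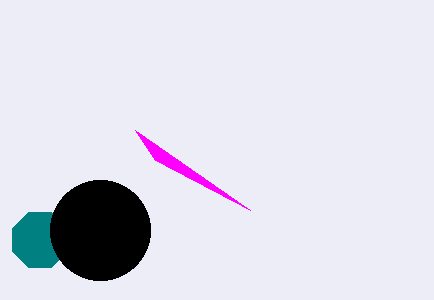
x1_1 = 250
y1_1 = 210
cx_2 = 40
cy_2 = 240
r_2 = 30
cx_3 = 100
cy_3 = 230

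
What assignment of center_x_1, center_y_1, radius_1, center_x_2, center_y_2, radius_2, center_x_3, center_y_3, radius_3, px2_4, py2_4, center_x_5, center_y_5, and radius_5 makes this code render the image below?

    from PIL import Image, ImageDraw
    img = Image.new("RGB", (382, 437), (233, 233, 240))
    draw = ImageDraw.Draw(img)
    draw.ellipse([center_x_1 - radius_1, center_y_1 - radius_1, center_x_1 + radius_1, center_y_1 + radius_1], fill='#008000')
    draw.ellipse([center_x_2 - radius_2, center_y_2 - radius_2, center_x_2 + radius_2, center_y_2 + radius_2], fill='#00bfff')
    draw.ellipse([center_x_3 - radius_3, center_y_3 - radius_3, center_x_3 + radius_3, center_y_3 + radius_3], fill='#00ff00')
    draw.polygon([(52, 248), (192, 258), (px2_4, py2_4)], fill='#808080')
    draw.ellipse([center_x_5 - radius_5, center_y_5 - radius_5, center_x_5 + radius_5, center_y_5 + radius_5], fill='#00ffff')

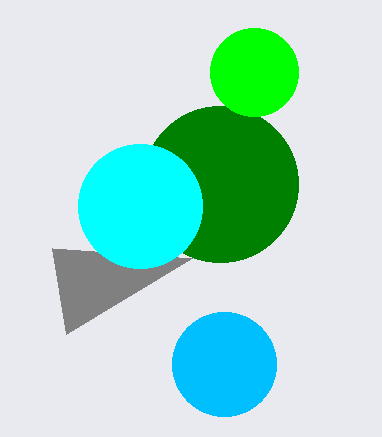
center_x_1 = 220
center_y_1 = 184
radius_1 = 78
center_x_2 = 224
center_y_2 = 364
radius_2 = 52
center_x_3 = 254
center_y_3 = 72
radius_3 = 44
px2_4 = 66
py2_4 = 334
center_x_5 = 140
center_y_5 = 206
radius_5 = 62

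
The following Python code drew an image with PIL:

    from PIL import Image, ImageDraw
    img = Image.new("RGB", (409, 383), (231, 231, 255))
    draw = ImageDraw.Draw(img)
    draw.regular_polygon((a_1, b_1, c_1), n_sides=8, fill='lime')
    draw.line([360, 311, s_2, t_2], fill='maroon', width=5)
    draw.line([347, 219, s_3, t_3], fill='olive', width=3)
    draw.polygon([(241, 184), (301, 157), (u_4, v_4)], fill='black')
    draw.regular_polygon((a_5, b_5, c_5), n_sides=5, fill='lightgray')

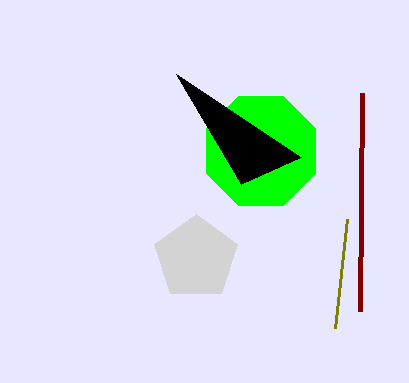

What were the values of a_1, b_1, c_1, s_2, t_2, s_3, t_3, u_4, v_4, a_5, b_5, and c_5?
a_1 = 261; b_1 = 151; c_1 = 59; s_2 = 362; t_2 = 93; s_3 = 335; t_3 = 328; u_4 = 176; v_4 = 74; a_5 = 196; b_5 = 258; c_5 = 44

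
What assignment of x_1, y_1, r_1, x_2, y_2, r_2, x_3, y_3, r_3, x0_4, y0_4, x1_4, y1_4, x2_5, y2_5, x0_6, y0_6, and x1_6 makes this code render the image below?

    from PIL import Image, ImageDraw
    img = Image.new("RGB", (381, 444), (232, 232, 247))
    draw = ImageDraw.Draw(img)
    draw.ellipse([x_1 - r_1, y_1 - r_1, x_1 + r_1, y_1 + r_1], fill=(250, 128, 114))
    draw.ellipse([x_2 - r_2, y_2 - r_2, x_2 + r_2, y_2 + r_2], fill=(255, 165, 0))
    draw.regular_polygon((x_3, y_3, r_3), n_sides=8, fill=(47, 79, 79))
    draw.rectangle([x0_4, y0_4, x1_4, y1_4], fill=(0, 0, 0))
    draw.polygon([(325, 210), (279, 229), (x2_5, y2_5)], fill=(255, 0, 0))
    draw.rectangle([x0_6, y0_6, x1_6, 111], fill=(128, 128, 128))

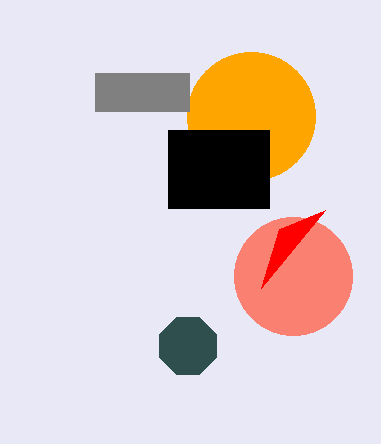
x_1 = 293, y_1 = 276, r_1 = 59, x_2 = 251, y_2 = 116, r_2 = 64, x_3 = 188, y_3 = 346, r_3 = 31, x0_4 = 168, y0_4 = 130, x1_4 = 269, y1_4 = 208, x2_5 = 261, y2_5 = 288, x0_6 = 95, y0_6 = 73, x1_6 = 189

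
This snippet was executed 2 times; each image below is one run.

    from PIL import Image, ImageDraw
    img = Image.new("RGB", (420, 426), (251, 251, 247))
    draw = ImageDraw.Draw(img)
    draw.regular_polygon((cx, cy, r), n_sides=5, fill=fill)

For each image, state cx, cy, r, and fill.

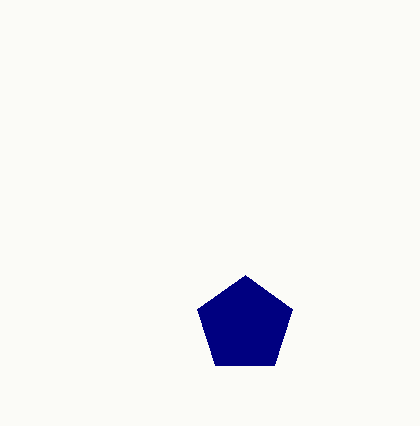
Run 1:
cx = 245, cy = 325, r = 50, fill = 'navy'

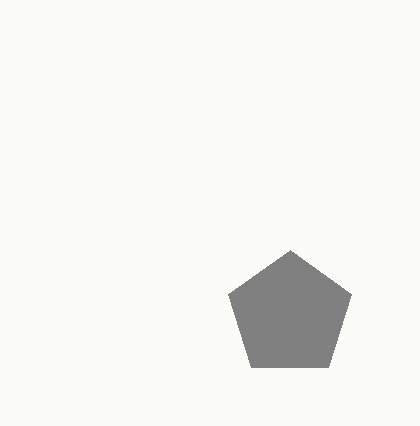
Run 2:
cx = 290
cy = 315
r = 65
fill = 'gray'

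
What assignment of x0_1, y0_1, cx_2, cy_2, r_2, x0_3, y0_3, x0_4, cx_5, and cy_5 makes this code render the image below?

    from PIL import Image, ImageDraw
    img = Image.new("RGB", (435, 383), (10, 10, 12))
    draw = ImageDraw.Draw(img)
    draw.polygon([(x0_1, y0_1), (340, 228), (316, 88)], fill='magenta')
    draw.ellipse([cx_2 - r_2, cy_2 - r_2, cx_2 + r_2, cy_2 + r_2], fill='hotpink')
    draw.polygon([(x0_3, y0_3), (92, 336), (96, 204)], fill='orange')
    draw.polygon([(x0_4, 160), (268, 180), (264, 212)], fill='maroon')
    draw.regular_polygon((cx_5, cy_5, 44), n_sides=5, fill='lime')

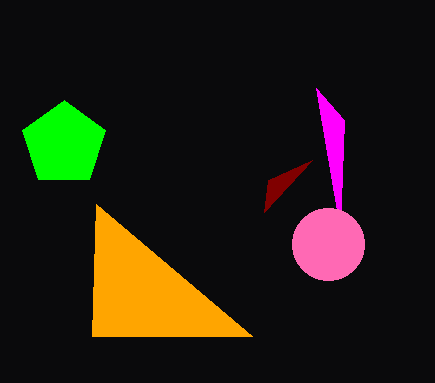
x0_1 = 344
y0_1 = 120
cx_2 = 328
cy_2 = 244
r_2 = 36
x0_3 = 252
y0_3 = 336
x0_4 = 312
cx_5 = 64
cy_5 = 144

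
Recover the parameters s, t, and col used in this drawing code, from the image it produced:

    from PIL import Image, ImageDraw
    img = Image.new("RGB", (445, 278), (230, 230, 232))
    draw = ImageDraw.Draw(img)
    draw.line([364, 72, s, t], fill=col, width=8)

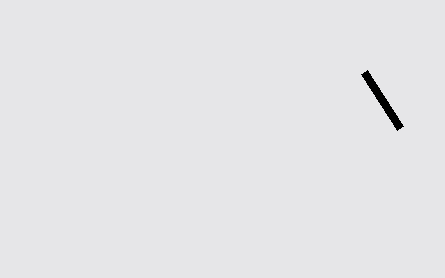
s = 400; t = 128; col = 'black'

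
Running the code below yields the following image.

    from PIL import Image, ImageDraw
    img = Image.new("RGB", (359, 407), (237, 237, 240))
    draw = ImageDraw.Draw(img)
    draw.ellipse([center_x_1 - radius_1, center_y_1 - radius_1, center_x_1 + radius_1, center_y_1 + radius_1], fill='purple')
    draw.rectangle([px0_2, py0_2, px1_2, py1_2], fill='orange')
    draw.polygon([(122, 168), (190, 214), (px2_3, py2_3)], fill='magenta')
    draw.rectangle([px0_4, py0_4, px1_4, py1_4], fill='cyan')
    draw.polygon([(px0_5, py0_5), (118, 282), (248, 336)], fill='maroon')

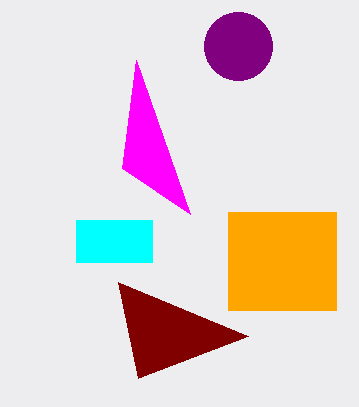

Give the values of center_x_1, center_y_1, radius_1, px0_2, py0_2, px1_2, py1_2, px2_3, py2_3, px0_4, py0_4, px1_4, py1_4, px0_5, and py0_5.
center_x_1 = 238, center_y_1 = 46, radius_1 = 34, px0_2 = 228, py0_2 = 212, px1_2 = 336, py1_2 = 310, px2_3 = 136, py2_3 = 60, px0_4 = 76, py0_4 = 220, px1_4 = 152, py1_4 = 262, px0_5 = 138, py0_5 = 378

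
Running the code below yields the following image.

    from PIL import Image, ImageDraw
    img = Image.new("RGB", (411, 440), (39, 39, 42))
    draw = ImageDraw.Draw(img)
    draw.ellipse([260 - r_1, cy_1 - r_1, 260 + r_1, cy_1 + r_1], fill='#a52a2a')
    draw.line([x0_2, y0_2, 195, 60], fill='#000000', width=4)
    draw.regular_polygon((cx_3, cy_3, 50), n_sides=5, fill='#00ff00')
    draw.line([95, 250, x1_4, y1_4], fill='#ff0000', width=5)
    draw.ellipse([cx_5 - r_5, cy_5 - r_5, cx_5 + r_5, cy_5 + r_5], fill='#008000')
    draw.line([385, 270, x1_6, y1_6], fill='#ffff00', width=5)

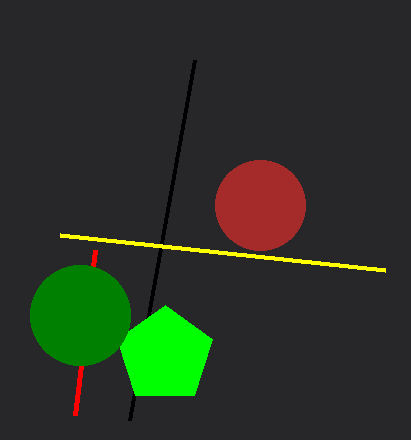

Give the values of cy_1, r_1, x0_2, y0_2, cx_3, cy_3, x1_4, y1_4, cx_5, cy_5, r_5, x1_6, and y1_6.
cy_1 = 205, r_1 = 45, x0_2 = 130, y0_2 = 420, cx_3 = 165, cy_3 = 355, x1_4 = 75, y1_4 = 415, cx_5 = 80, cy_5 = 315, r_5 = 50, x1_6 = 60, y1_6 = 235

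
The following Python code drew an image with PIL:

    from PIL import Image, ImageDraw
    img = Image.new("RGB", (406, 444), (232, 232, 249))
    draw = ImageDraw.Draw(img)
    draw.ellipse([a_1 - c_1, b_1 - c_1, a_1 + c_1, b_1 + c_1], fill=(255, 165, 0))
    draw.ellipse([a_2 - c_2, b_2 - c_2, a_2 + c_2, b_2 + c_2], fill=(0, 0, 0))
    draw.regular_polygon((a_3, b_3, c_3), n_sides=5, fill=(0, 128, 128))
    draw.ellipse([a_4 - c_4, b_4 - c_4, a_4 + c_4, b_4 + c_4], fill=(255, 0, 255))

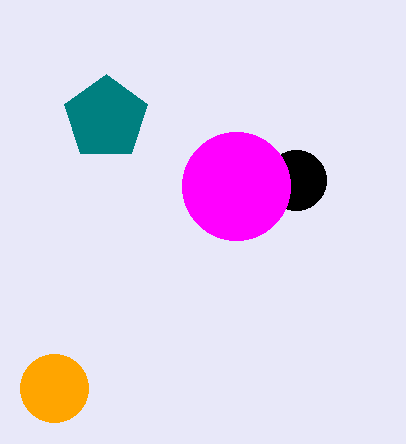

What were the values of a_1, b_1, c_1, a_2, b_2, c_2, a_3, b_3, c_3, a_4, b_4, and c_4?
a_1 = 54; b_1 = 388; c_1 = 34; a_2 = 296; b_2 = 180; c_2 = 30; a_3 = 106; b_3 = 118; c_3 = 44; a_4 = 236; b_4 = 186; c_4 = 54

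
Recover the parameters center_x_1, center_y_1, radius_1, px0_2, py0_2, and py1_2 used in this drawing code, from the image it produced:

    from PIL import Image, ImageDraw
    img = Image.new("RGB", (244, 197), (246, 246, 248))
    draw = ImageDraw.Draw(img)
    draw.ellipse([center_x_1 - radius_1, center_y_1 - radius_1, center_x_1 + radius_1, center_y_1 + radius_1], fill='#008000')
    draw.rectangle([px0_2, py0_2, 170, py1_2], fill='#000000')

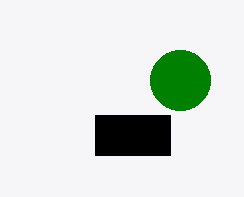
center_x_1 = 180; center_y_1 = 80; radius_1 = 30; px0_2 = 95; py0_2 = 115; py1_2 = 155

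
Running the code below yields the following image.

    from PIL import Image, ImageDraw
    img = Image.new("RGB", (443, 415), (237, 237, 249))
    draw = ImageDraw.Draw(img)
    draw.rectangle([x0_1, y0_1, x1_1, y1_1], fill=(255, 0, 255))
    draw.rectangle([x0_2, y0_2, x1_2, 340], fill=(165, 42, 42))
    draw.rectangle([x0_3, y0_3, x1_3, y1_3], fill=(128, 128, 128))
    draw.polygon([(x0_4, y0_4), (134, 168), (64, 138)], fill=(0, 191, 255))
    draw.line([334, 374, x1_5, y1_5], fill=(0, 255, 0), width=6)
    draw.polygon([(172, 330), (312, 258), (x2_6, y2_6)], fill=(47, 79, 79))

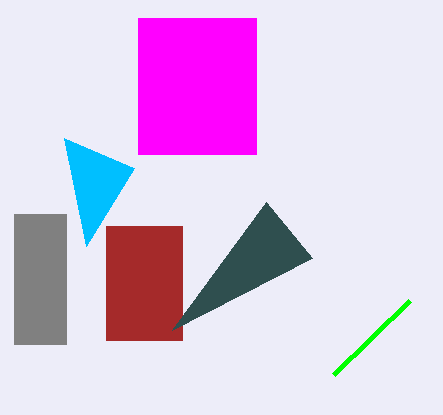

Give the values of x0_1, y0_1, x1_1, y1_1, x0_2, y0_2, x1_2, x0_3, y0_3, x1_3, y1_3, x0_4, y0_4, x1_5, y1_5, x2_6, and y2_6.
x0_1 = 138
y0_1 = 18
x1_1 = 256
y1_1 = 154
x0_2 = 106
y0_2 = 226
x1_2 = 182
x0_3 = 14
y0_3 = 214
x1_3 = 66
y1_3 = 344
x0_4 = 86
y0_4 = 246
x1_5 = 410
y1_5 = 300
x2_6 = 266
y2_6 = 202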